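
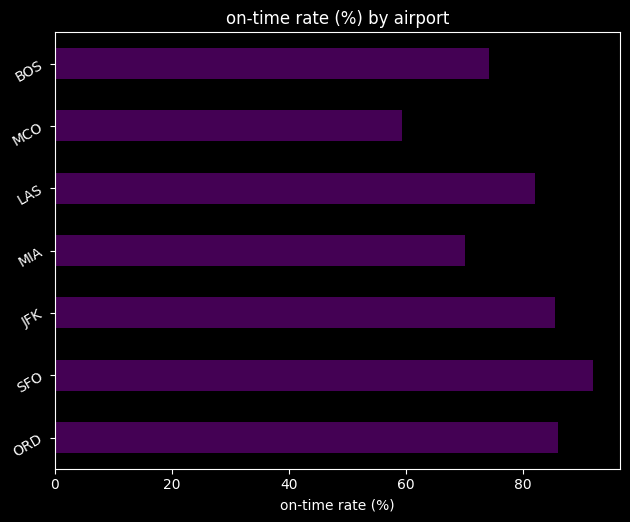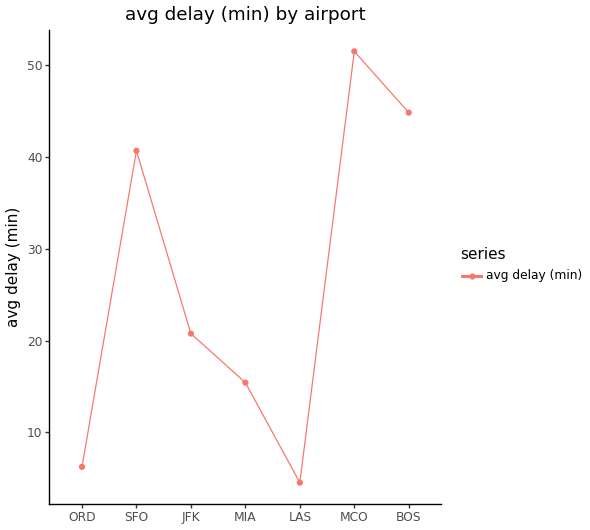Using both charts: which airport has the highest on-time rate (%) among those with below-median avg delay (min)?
Chart 2 median avg delay (min) ≈ 20; below-median airports: ORD, MIA, LAS. Among those, ORD has the highest on-time rate (%) (≈ 90).

ORD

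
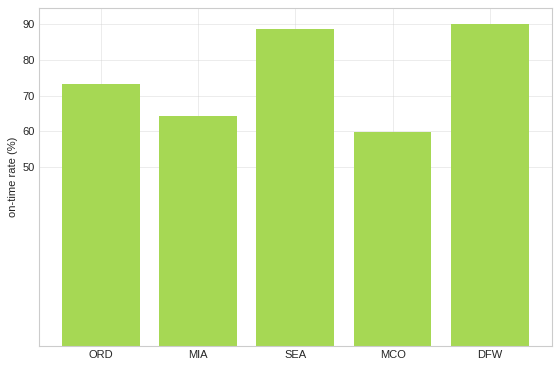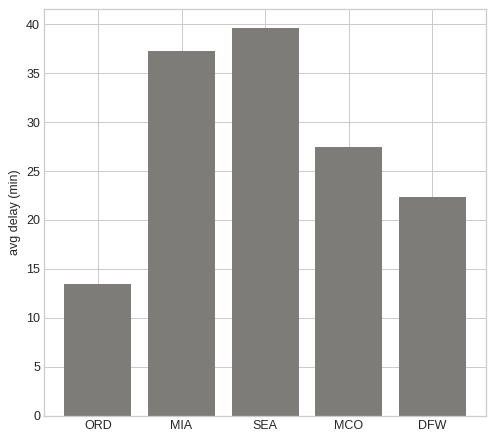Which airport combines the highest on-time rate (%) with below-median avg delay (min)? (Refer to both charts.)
DFW

Chart 2 median avg delay (min) ≈ 25; below-median airports: ORD, DFW. Among those, DFW has the highest on-time rate (%) (≈ 90).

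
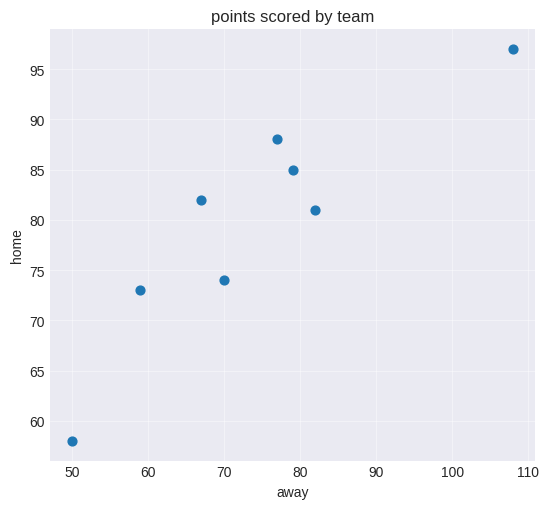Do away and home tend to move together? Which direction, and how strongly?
Points are positively correlated; strong (|r| ≈ 0.9).

positive, strong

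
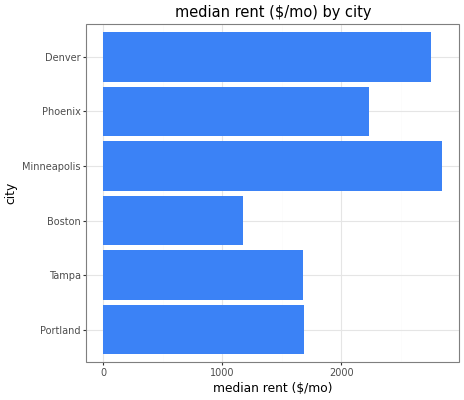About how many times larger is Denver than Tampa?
≈ 1.67×

Denver ≈ 2500, Tampa ≈ 1500; 2500/1500 ≈ 1.67.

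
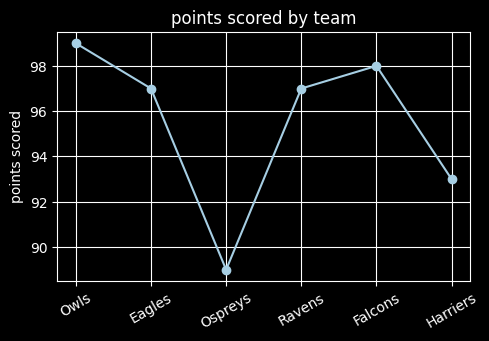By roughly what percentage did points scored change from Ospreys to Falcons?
Ospreys ≈ 89, Falcons ≈ 98; (98 − 89) / 89 ≈ +10.1%.

≈ +10.1%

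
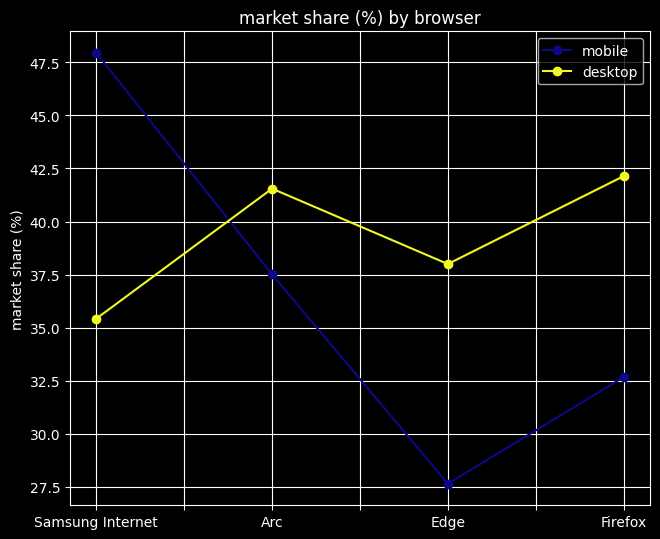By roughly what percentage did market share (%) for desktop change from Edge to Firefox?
≈ +10.5%

Edge ≈ 38, Firefox ≈ 42; (42 − 38) / 38 ≈ +10.5%.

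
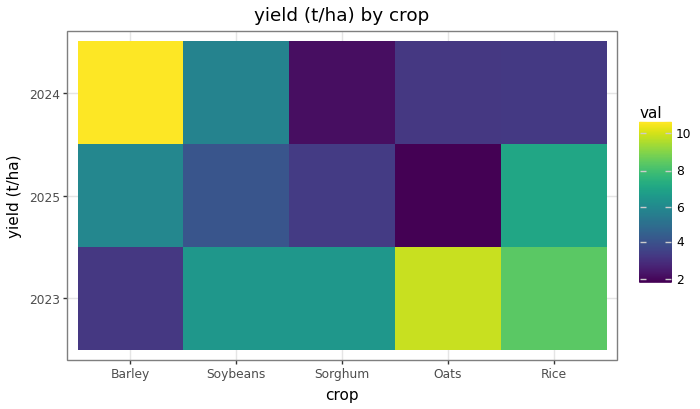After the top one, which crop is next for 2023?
Rice

Top 3 for 2023: Oats ≈ 10, Rice ≈ 8, Soybeans ≈ 7.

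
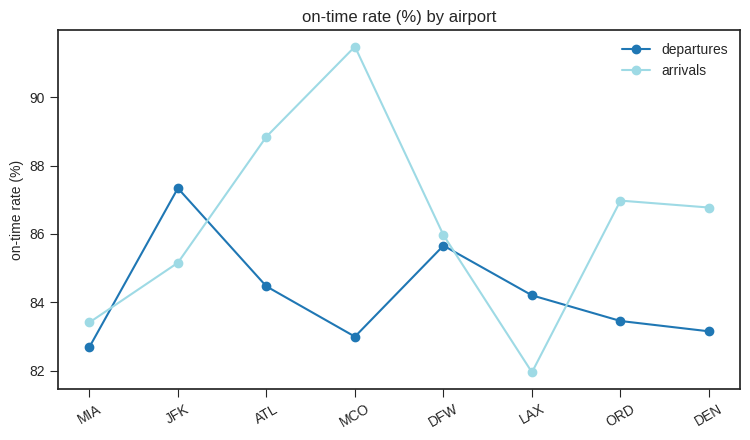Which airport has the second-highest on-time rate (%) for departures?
DFW

Top 3 for departures: JFK ≈ 87, DFW ≈ 86, ATL ≈ 84.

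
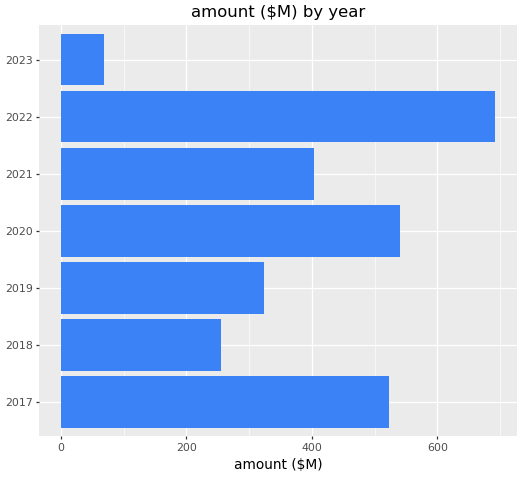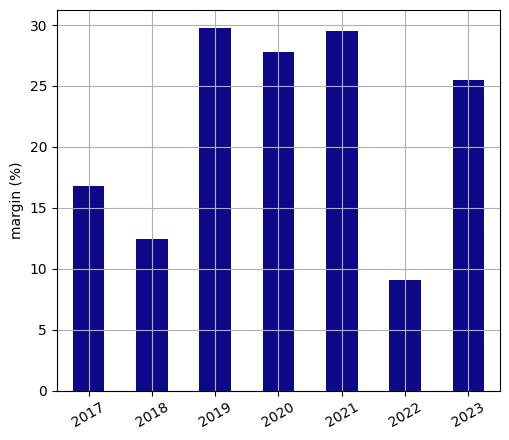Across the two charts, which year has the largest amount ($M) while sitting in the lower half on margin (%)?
2022

Chart 2 median margin (%) ≈ 25; below-median years: 2017, 2018, 2022. Among those, 2022 has the highest amount ($M) (≈ 700).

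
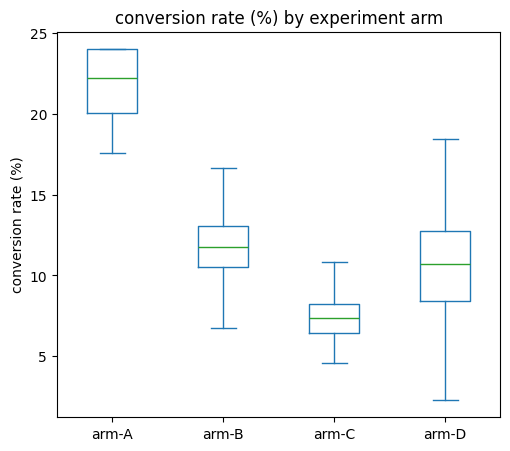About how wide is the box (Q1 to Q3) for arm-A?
Q3 ≈ 24, Q1 ≈ 20; IQR ≈ 4.

≈ 4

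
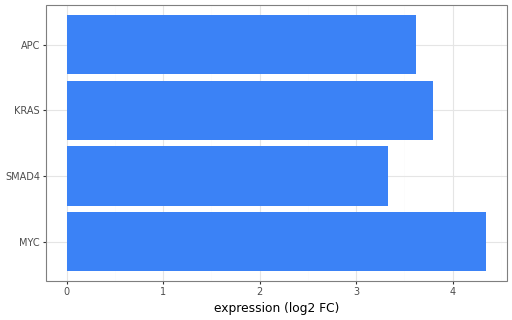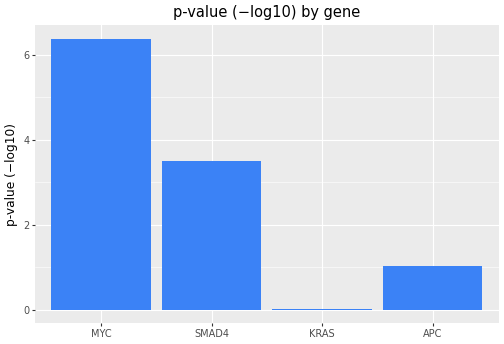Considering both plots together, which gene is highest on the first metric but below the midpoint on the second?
Chart 2 median p-value (−log10) ≈ 2; below-median genes: KRAS, APC. Among those, KRAS has the highest expression (log2 FC) (≈ 4).

KRAS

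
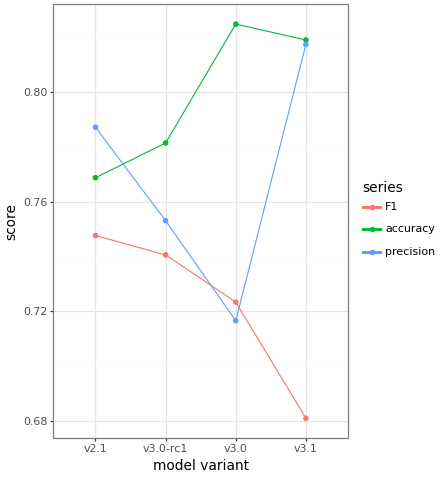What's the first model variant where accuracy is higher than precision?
v3.0-rc1

v2.1: accuracy ≈ 0.76 vs precision ≈ 0.78 (not yet); v3.0-rc1: accuracy ≈ 0.78 vs precision ≈ 0.76 (first crossover).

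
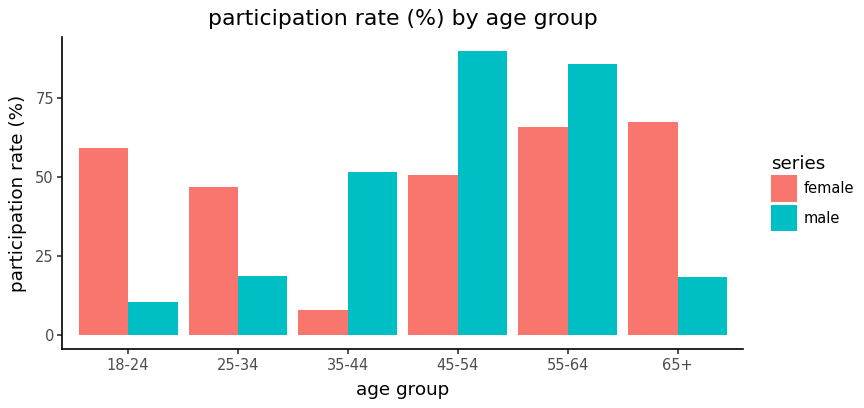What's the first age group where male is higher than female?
35-44

25-34: male ≈ 20 vs female ≈ 50 (not yet); 35-44: male ≈ 50 vs female ≈ 10 (first crossover).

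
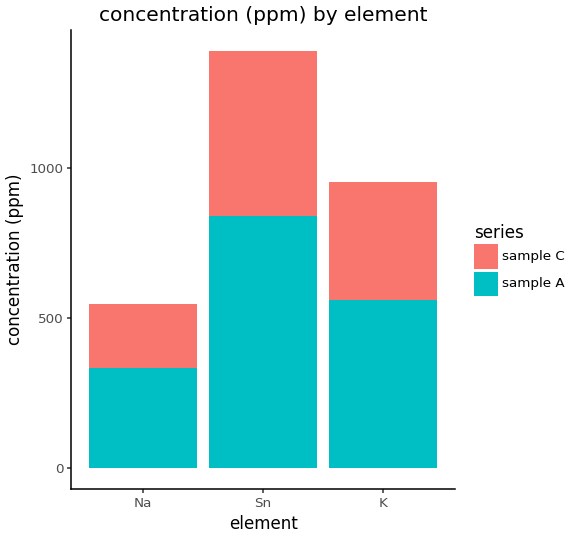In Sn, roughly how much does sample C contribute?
sample C top ≈ 1400, bottom ≈ 800; segment ≈ 600.

≈ 600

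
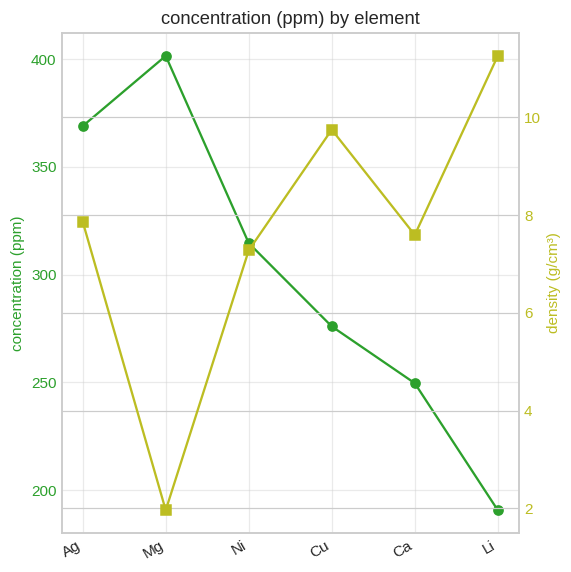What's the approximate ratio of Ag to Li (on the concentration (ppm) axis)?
≈ 1.8×

Ag ≈ 360, Li ≈ 200; 360/200 ≈ 1.8.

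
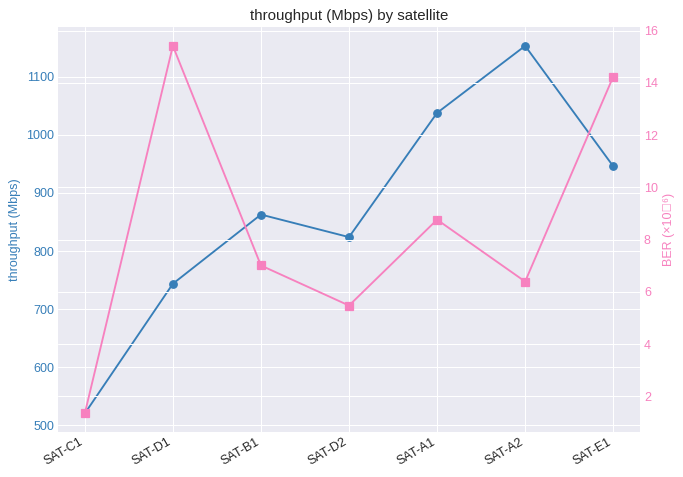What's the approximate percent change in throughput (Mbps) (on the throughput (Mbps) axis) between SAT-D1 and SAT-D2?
≈ +14.3%

SAT-D1 ≈ 700, SAT-D2 ≈ 800; (800 − 700) / 700 ≈ +14.3%.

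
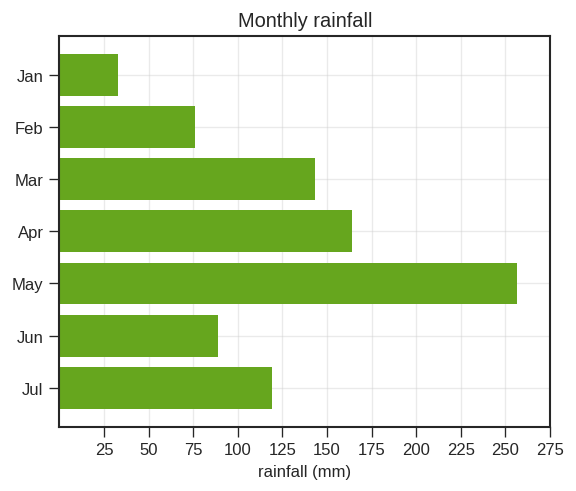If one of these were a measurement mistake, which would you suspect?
May ≈ 250; the rest sit between ≈ 25 and ≈ 175.

May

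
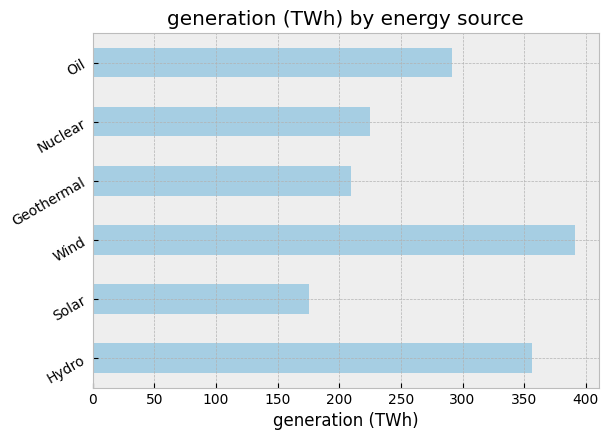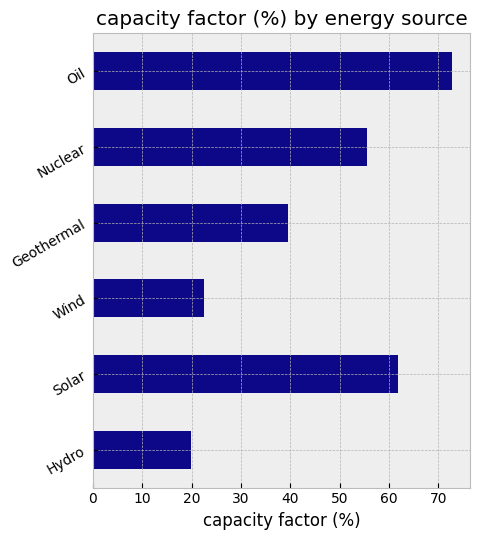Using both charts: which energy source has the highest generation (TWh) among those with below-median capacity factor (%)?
Chart 2 median capacity factor (%) ≈ 50; below-median energy sources: Hydro, Wind, Geothermal. Among those, Wind has the highest generation (TWh) (≈ 400).

Wind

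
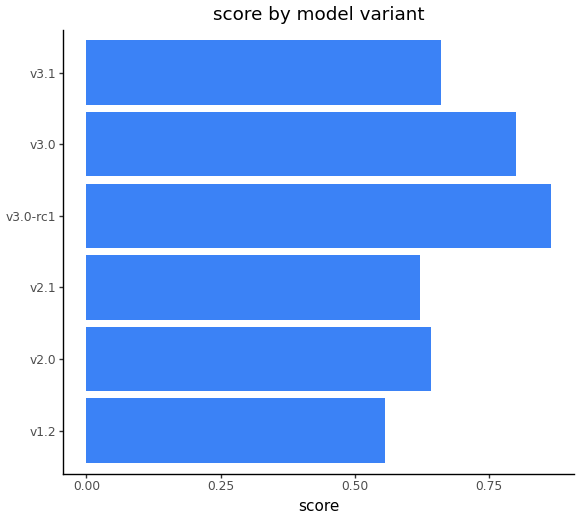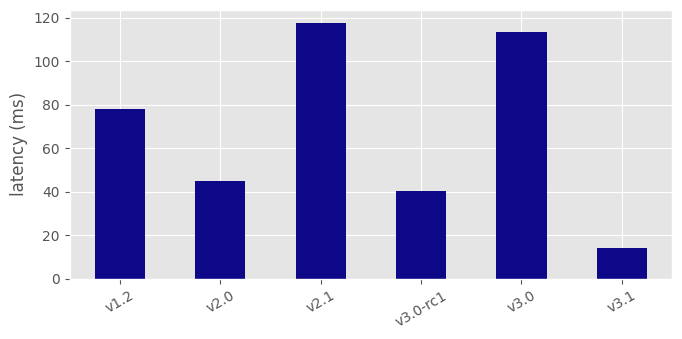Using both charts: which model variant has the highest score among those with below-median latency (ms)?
v3.0-rc1

Chart 2 median latency (ms) ≈ 60; below-median model variants: v2.0, v3.0-rc1, v3.1. Among those, v3.0-rc1 has the highest score (≈ 0.9).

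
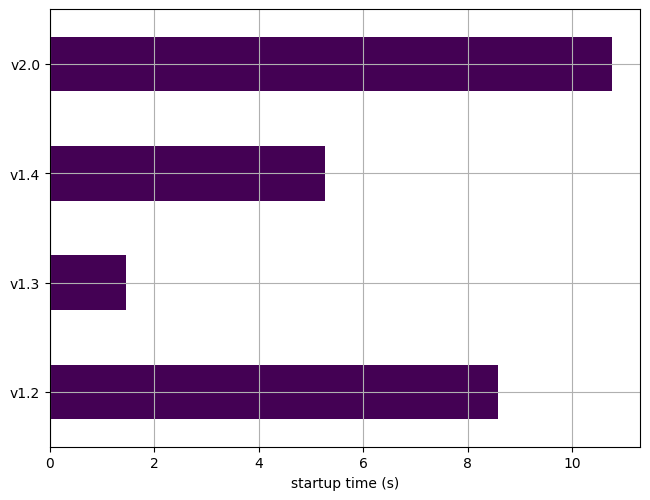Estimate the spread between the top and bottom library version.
Max v2.0 ≈ 11, min v1.3 ≈ 1; range ≈ 10.

≈ 10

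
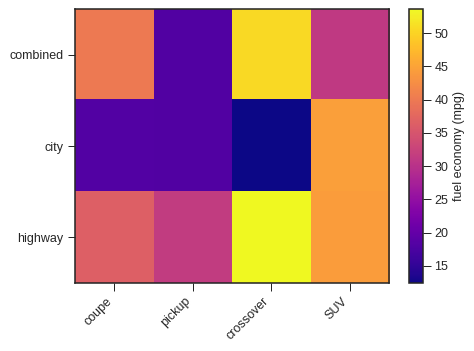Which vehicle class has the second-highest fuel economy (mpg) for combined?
Top 3 for combined: crossover ≈ 50, coupe ≈ 40, SUV ≈ 30.

coupe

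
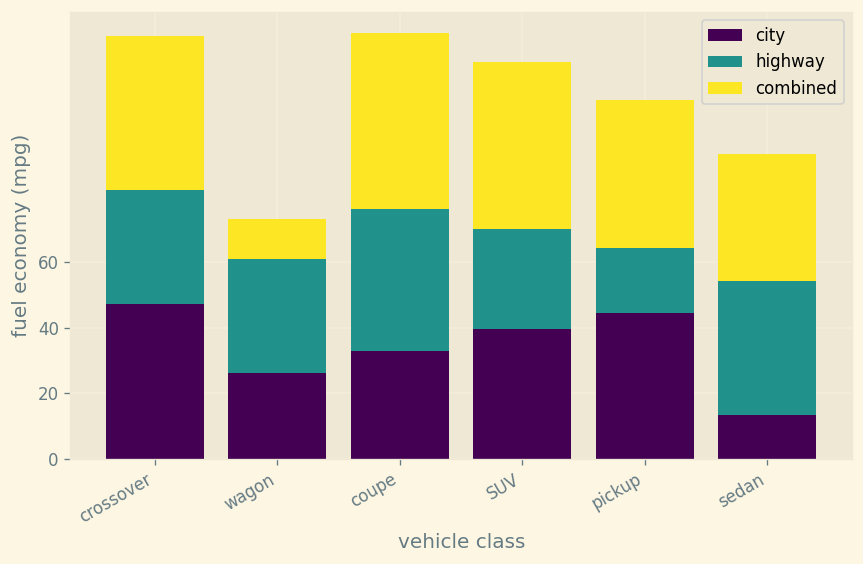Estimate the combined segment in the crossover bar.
combined top ≈ 120, bottom ≈ 80; segment ≈ 40.

≈ 40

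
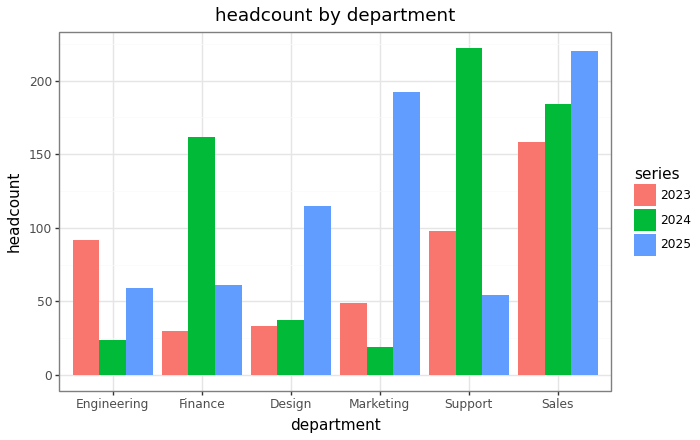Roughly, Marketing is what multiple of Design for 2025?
≈ 1.67×

Marketing ≈ 200, Design ≈ 120; 200/120 ≈ 1.67.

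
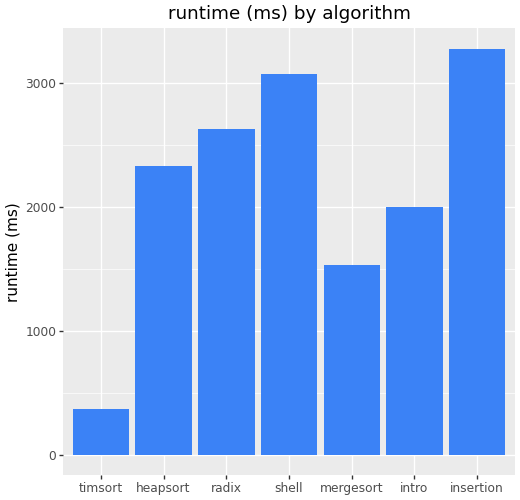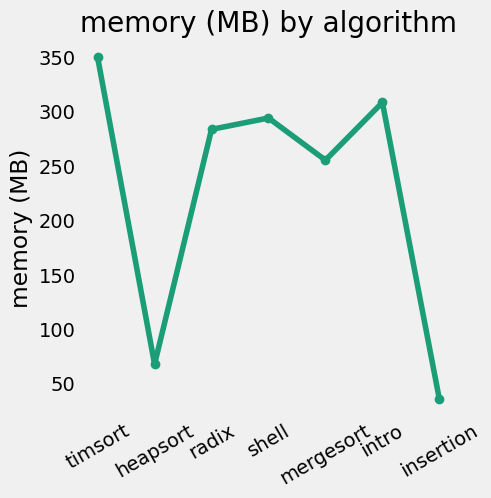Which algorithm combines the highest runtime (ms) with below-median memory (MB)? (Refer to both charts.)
Chart 2 median memory (MB) ≈ 300; below-median algorithms: heapsort, mergesort, insertion. Among those, insertion has the highest runtime (ms) (≈ 3500).

insertion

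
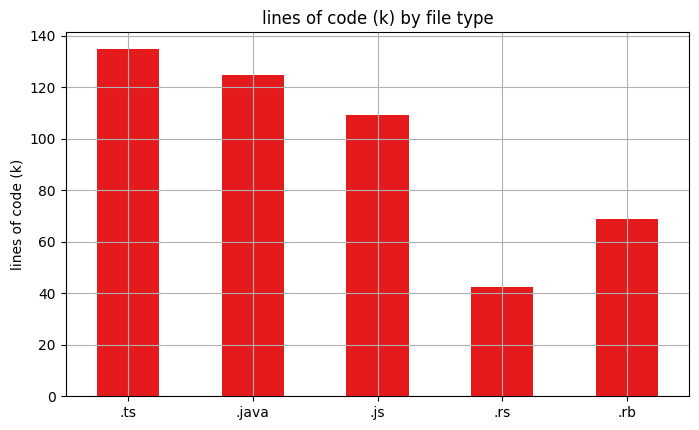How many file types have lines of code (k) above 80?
Above 80: .ts, .java, .js.

3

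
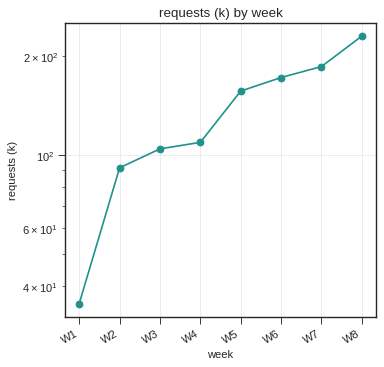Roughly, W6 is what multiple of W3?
≈ 1.8×

W6 ≈ 180, W3 ≈ 100; 180/100 ≈ 1.8.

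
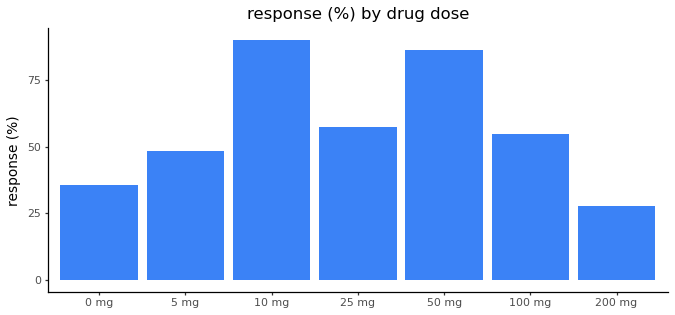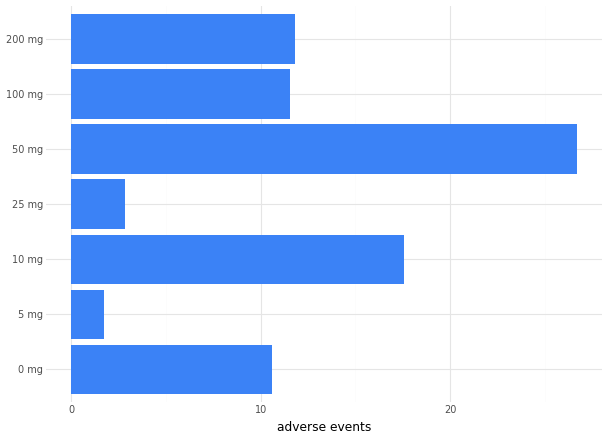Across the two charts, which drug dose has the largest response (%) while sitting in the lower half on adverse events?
25 mg

Chart 2 median adverse events ≈ 10; below-median drug doses: 0 mg, 5 mg, 25 mg. Among those, 25 mg has the highest response (%) (≈ 60).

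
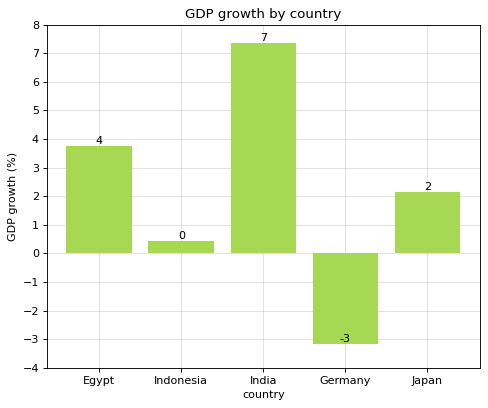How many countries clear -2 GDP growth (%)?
Above -2: Egypt, Indonesia, India, Japan.

4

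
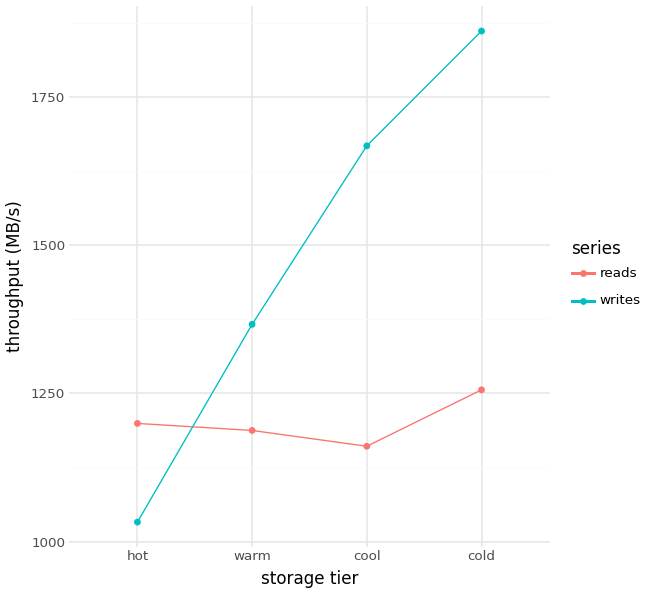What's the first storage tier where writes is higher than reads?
warm

hot: writes ≈ 1000 vs reads ≈ 1200 (not yet); warm: writes ≈ 1400 vs reads ≈ 1200 (first crossover).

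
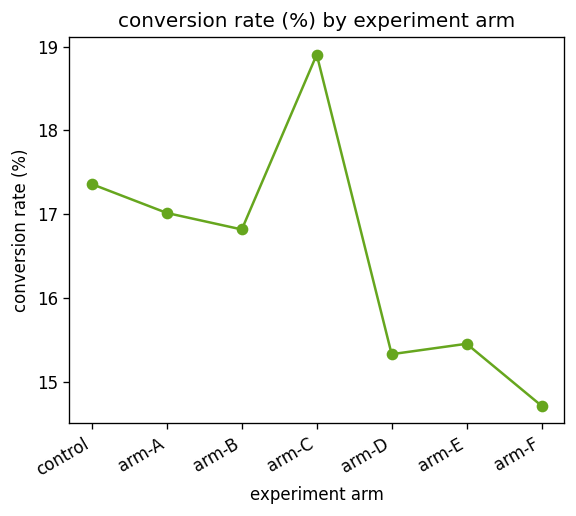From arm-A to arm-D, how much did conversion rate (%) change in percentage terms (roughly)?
arm-A ≈ 17.0, arm-D ≈ 15.5; (15.5 − 17.0) / 17.0 ≈ -8.8%.

≈ -8.8%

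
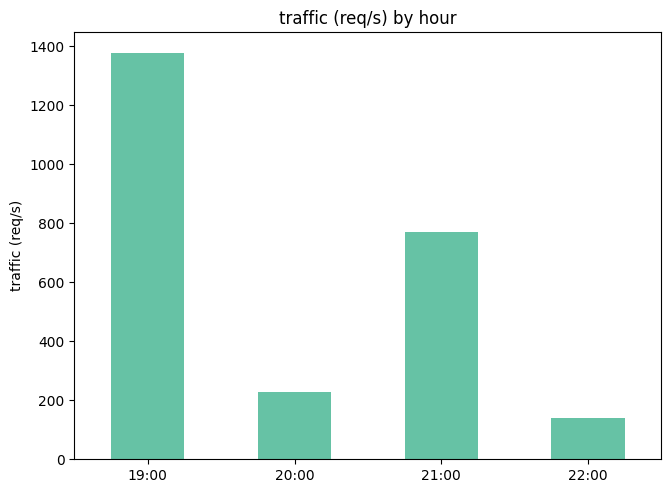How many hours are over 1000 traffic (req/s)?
1

Above 1000: 19:00.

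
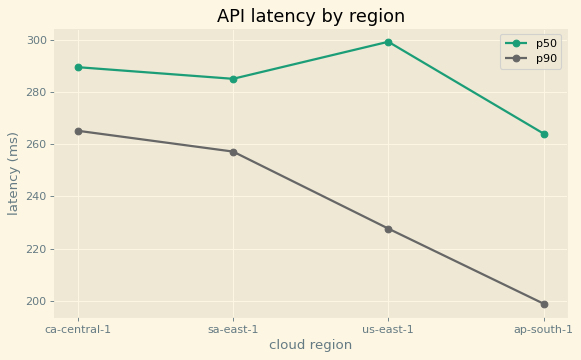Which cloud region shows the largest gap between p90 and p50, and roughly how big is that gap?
us-east-1: p90 ≈ 230, p50 ≈ 300 → gap ≈ 70. Next-largest (ap-south-1) is only ≈ 60.

us-east-1, ≈ 70 ms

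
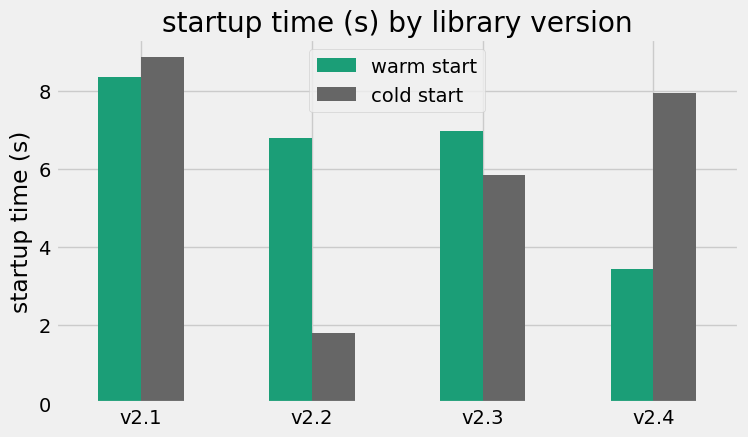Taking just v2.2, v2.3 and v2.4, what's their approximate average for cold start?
(2 + 6 + 8) / 3 ≈ 5.

≈ 5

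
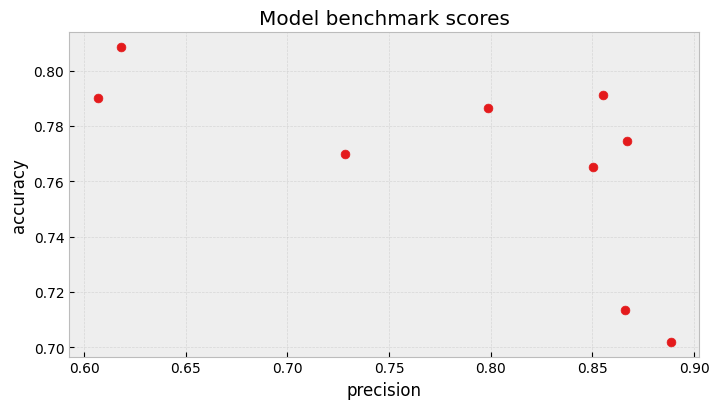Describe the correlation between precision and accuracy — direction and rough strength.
Points are negatively correlated; moderate (|r| ≈ 0.6).

negative, moderate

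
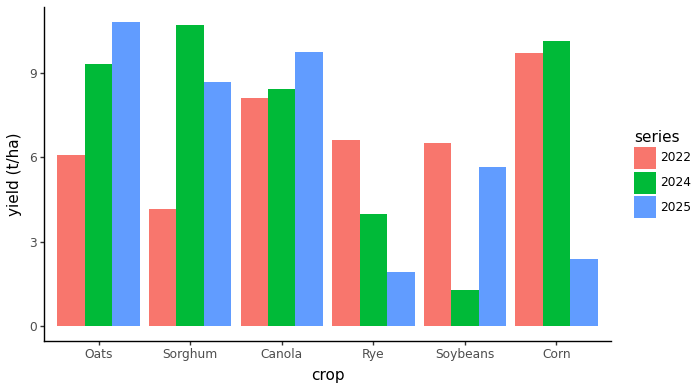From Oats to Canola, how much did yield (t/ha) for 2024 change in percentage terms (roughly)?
≈ -11.1%

Oats ≈ 9, Canola ≈ 8; (8 − 9) / 9 ≈ -11.1%.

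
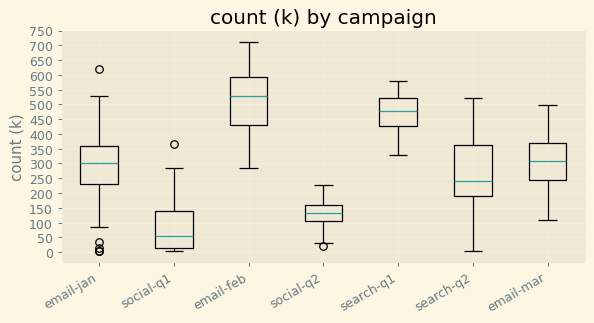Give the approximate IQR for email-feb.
≈ 150

Q3 ≈ 600, Q1 ≈ 450; IQR ≈ 150.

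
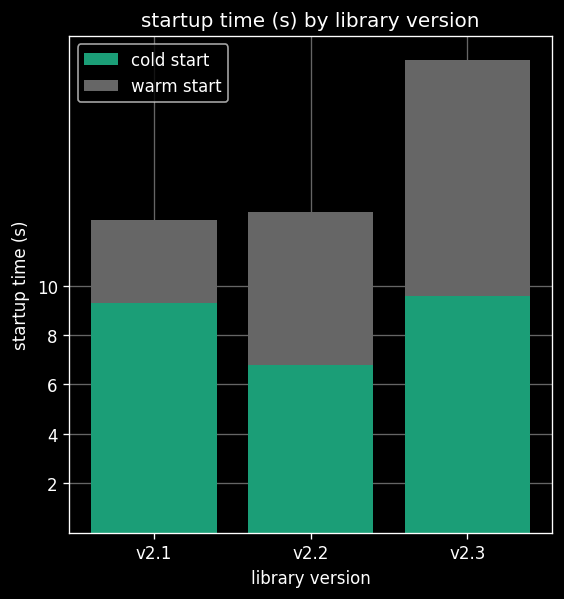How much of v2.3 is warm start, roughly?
≈ 10

warm start top ≈ 20, bottom ≈ 10; segment ≈ 10.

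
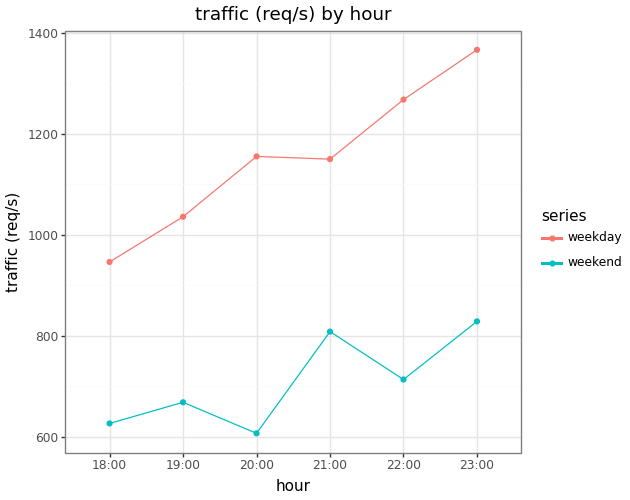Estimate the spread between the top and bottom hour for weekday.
Max 23:00 ≈ 1400, min 18:00 ≈ 900; range ≈ 500.

≈ 500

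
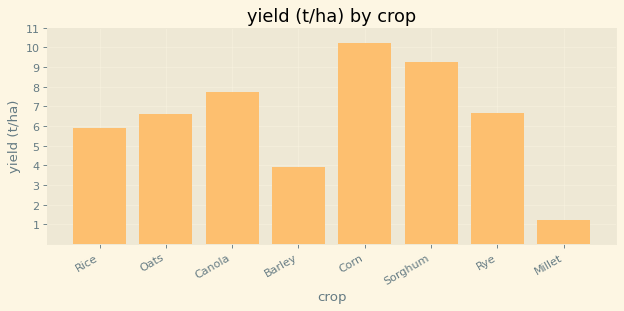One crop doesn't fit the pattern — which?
Millet

Millet ≈ 1; the rest sit between ≈ 4 and ≈ 10.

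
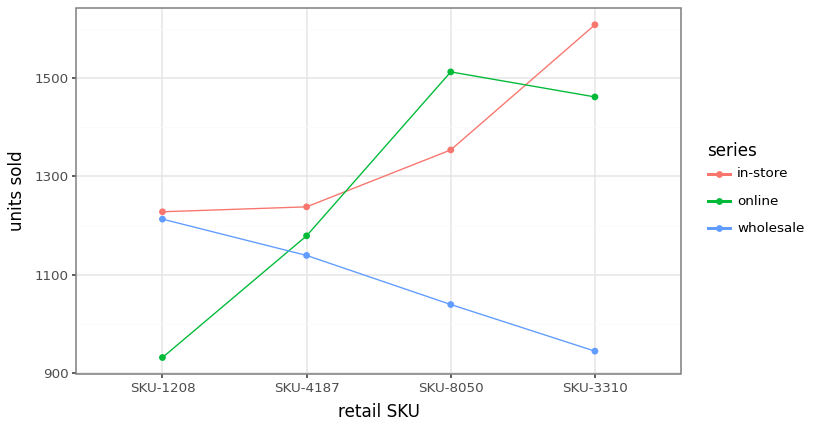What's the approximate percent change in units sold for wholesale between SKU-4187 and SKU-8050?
≈ -9.1%

SKU-4187 ≈ 1100, SKU-8050 ≈ 1000; (1000 − 1100) / 1100 ≈ -9.1%.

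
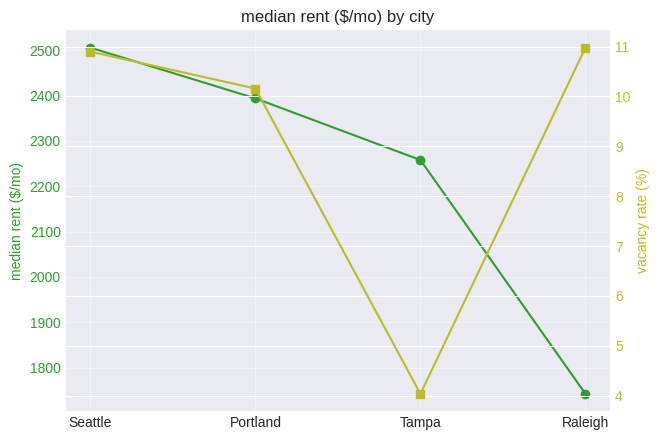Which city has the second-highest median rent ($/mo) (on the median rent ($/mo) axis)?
Top 3 (on the median rent ($/mo) axis): Seattle ≈ 2500, Portland ≈ 2400, Tampa ≈ 2300.

Portland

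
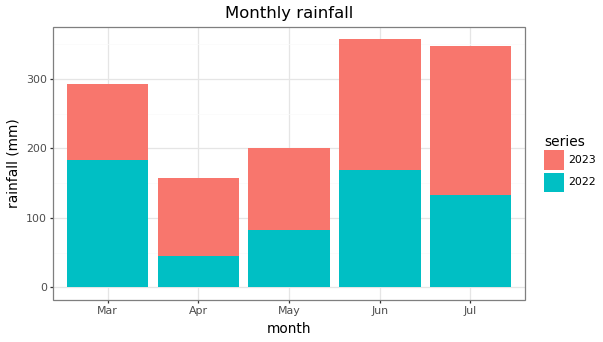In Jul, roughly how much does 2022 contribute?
2022 top ≈ 150, bottom ≈ 0; segment ≈ 150.

≈ 150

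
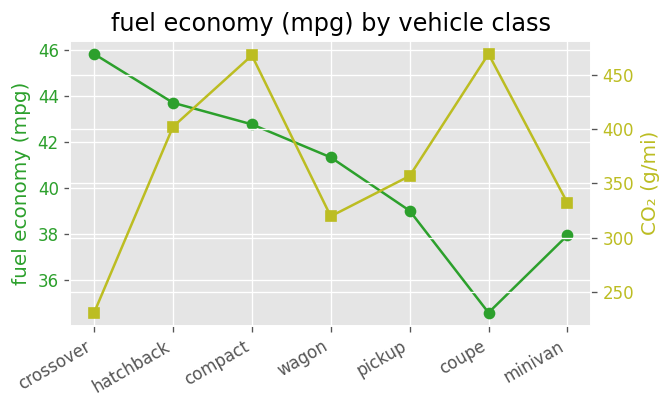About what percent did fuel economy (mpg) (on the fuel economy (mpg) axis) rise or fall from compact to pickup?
≈ -9.3%

compact ≈ 43, pickup ≈ 39; (39 − 43) / 43 ≈ -9.3%.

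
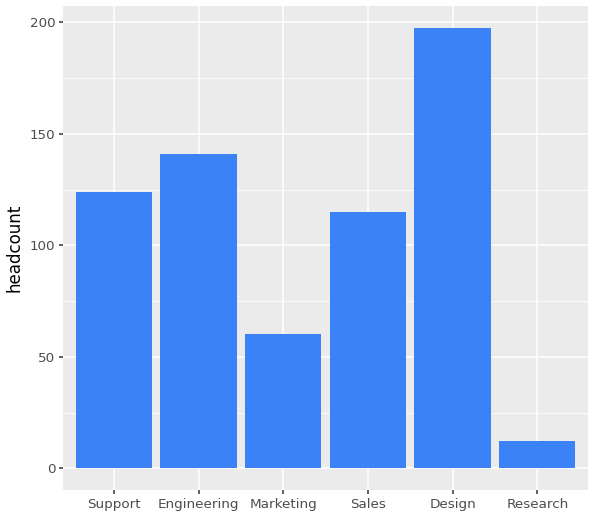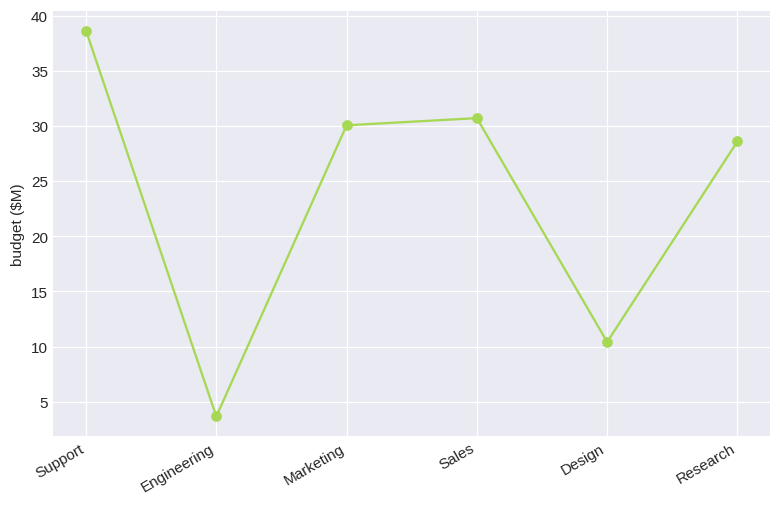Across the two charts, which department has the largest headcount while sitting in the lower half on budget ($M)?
Chart 2 median budget ($M) ≈ 30; below-median departments: Engineering, Design, Research. Among those, Design has the highest headcount (≈ 200).

Design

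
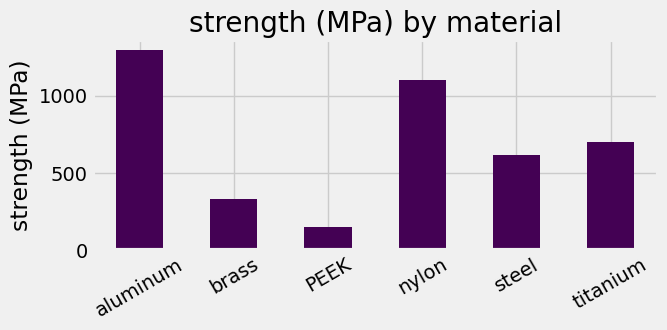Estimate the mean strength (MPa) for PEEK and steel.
≈ 400

(200 + 600) / 2 ≈ 400.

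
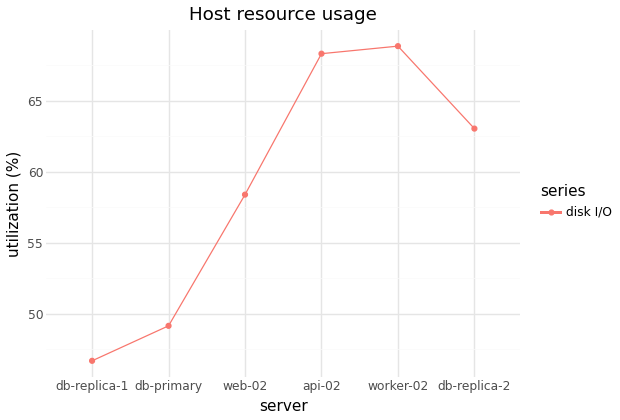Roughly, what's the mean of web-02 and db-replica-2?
(58 + 64) / 2 ≈ 61.

≈ 61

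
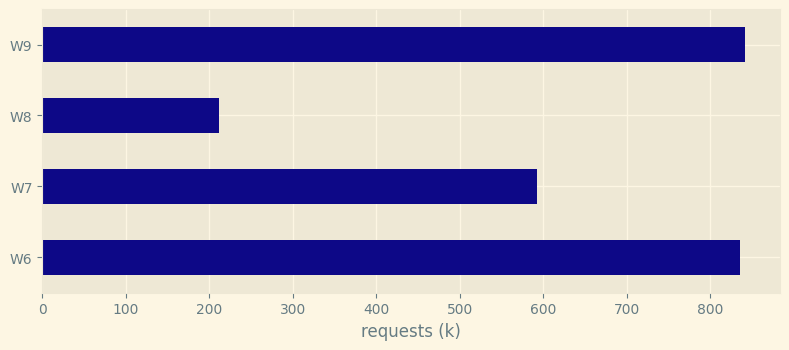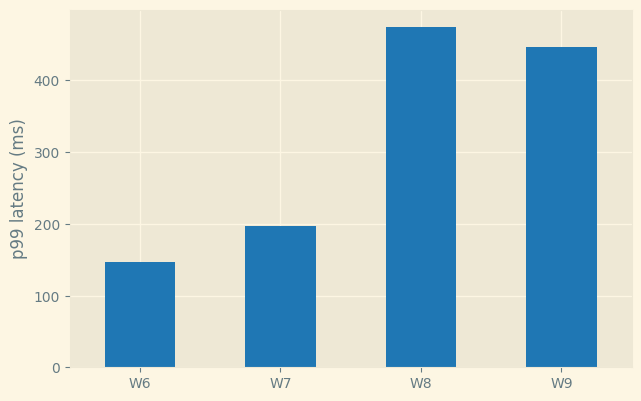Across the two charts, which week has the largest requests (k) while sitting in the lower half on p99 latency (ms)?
W6

Chart 2 median p99 latency (ms) ≈ 300; below-median weeks: W6, W7. Among those, W6 has the highest requests (k) (≈ 800).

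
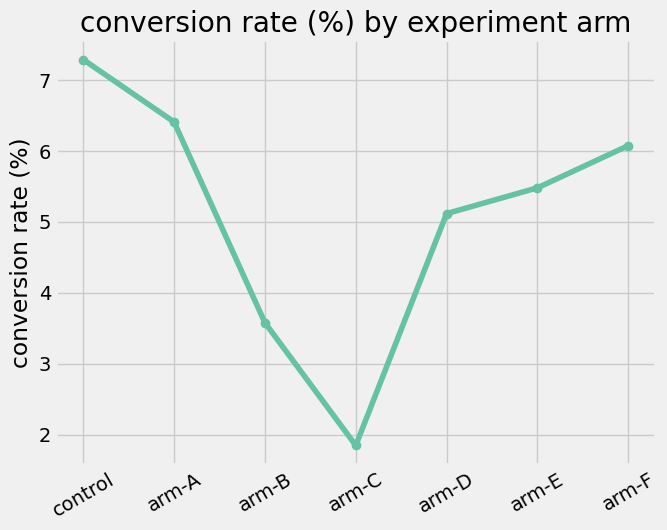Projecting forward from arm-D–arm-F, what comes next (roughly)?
≈ 6.5

Last three: 5.0, 5.5, 6.0 → slope ≈ 0.5/step → next ≈ 6.5.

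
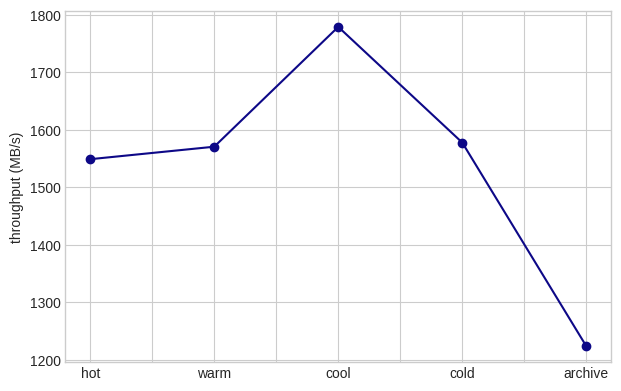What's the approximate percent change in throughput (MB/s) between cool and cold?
≈ -11.1%

cool ≈ 1800, cold ≈ 1600; (1600 − 1800) / 1800 ≈ -11.1%.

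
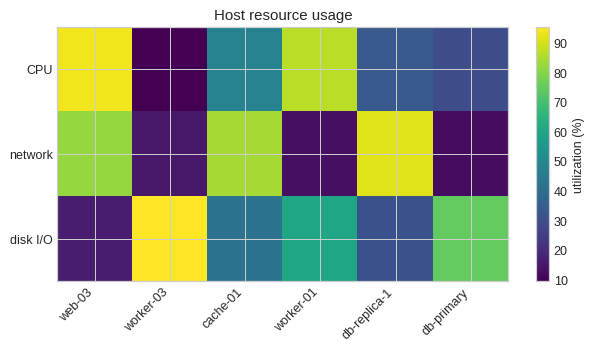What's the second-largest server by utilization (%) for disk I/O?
db-primary

Top 3 for disk I/O: worker-03 ≈ 100, db-primary ≈ 70, worker-01 ≈ 60.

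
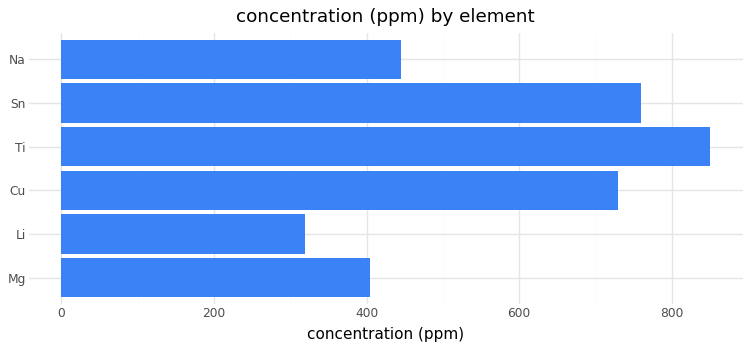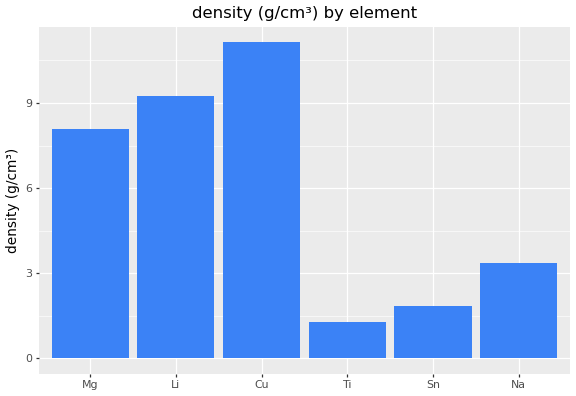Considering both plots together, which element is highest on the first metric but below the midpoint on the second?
Chart 2 median density (g/cm³) ≈ 6; below-median elements: Ti, Sn, Na. Among those, Ti has the highest concentration (ppm) (≈ 900).

Ti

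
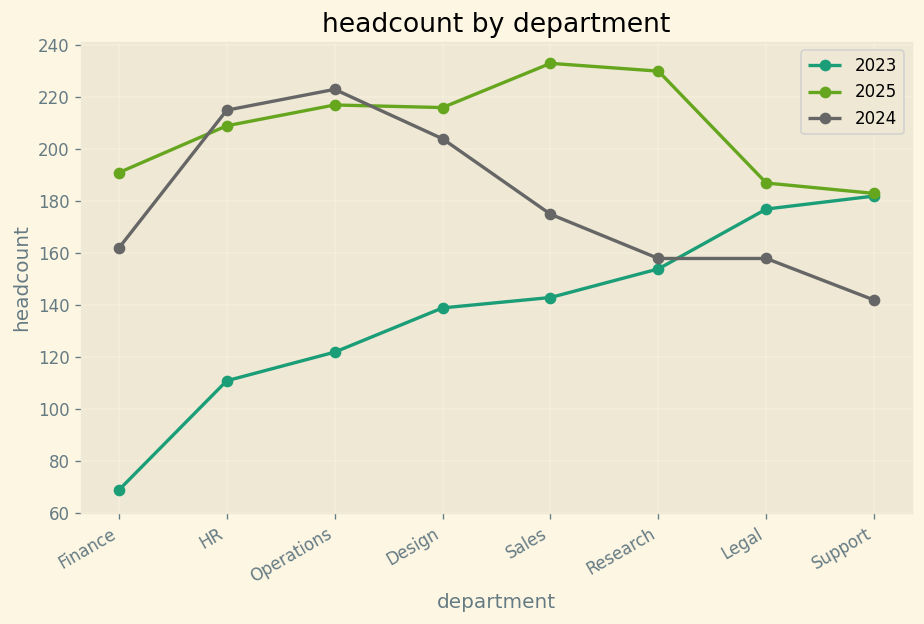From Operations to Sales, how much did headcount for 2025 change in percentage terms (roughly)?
≈ +9.1%

Operations ≈ 220, Sales ≈ 240; (240 − 220) / 220 ≈ +9.1%.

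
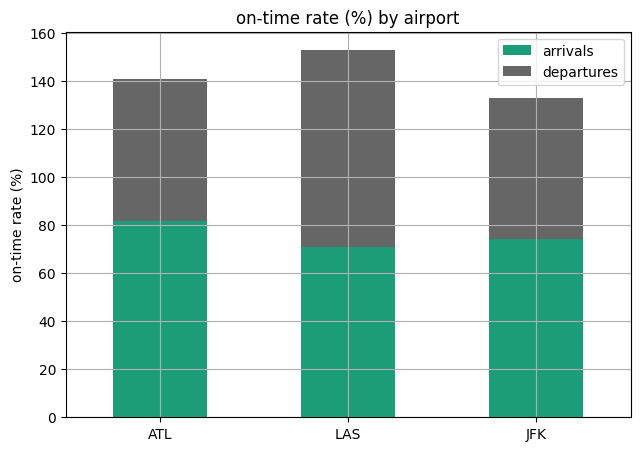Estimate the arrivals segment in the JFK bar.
arrivals top ≈ 80, bottom ≈ 0; segment ≈ 80.

≈ 80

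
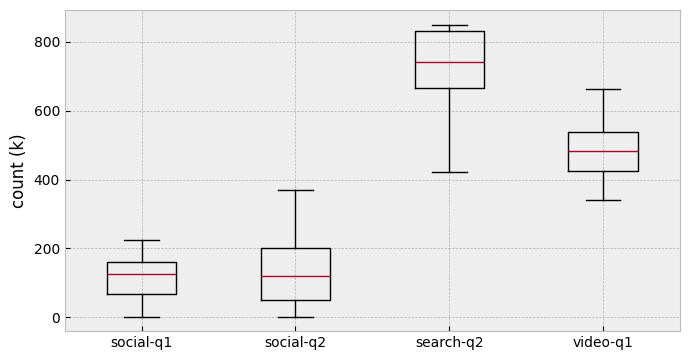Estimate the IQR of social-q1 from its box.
≈ 100

Q3 ≈ 200, Q1 ≈ 100; IQR ≈ 100.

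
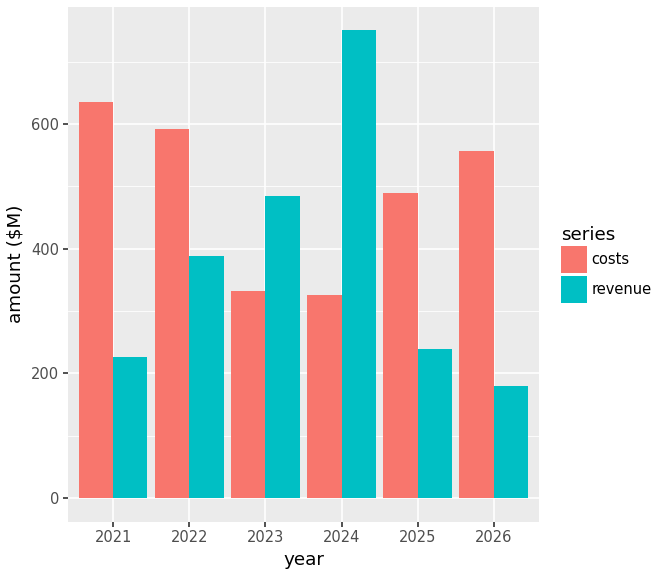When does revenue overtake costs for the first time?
2022: revenue ≈ 400 vs costs ≈ 600 (not yet); 2023: revenue ≈ 500 vs costs ≈ 300 (first crossover).

2023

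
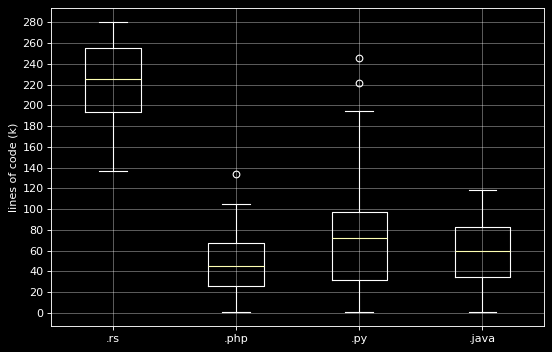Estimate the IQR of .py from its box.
Q3 ≈ 100, Q1 ≈ 40; IQR ≈ 60.

≈ 60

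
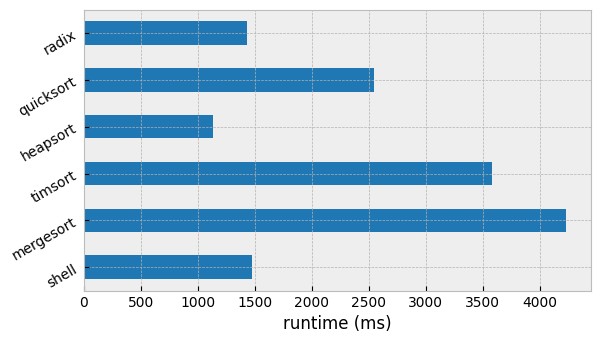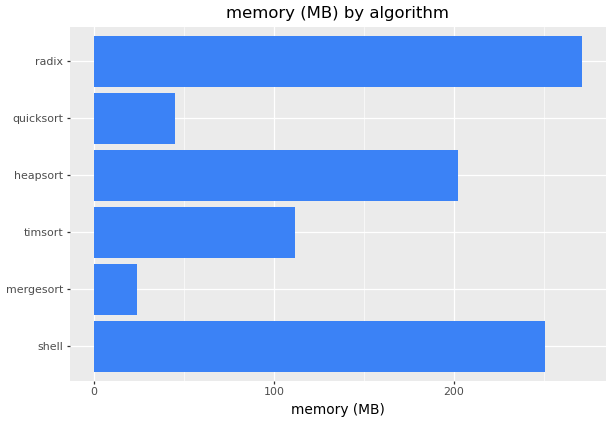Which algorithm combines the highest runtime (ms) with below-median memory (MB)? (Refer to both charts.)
mergesort

Chart 2 median memory (MB) ≈ 150; below-median algorithms: mergesort, timsort, quicksort. Among those, mergesort has the highest runtime (ms) (≈ 4000).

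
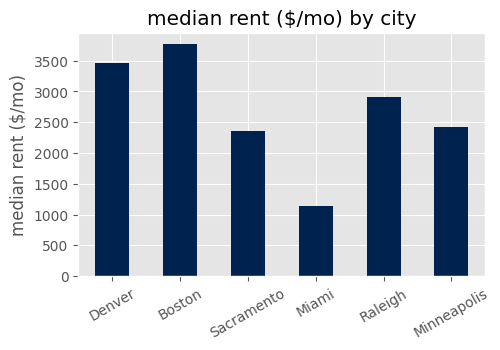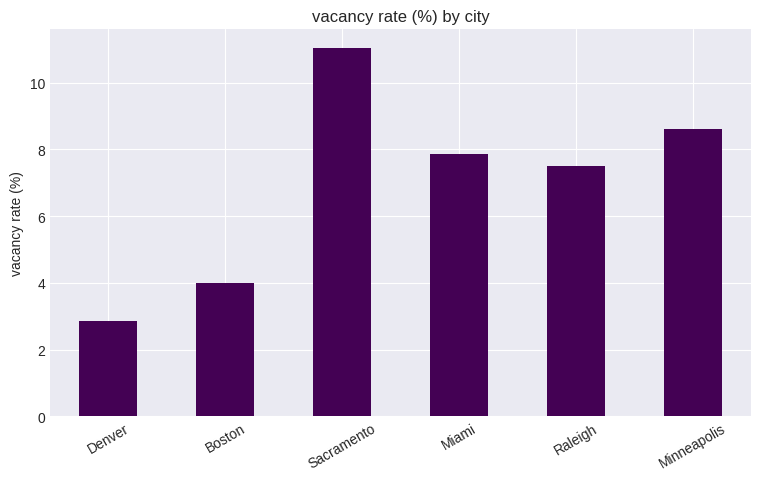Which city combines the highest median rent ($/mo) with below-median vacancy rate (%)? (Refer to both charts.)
Boston

Chart 2 median vacancy rate (%) ≈ 8; below-median cities: Denver, Boston, Raleigh. Among those, Boston has the highest median rent ($/mo) (≈ 4000).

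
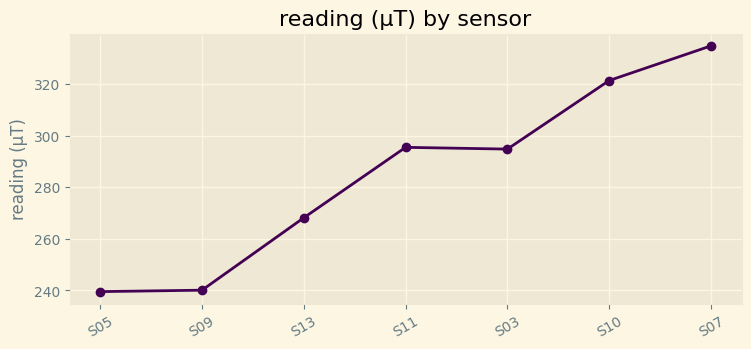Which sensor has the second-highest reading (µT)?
S10

Top 3: S07 ≈ 330, S10 ≈ 320, S11 ≈ 300.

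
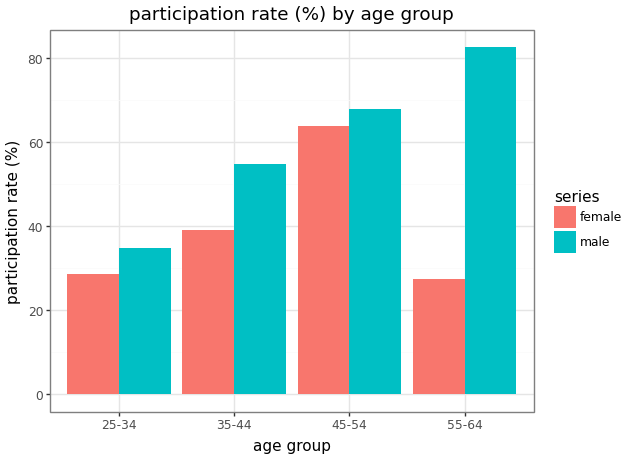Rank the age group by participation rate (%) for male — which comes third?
Top 4 for male: 55-64 ≈ 80, 45-54 ≈ 70, 35-44 ≈ 50, 25-34 ≈ 30.

35-44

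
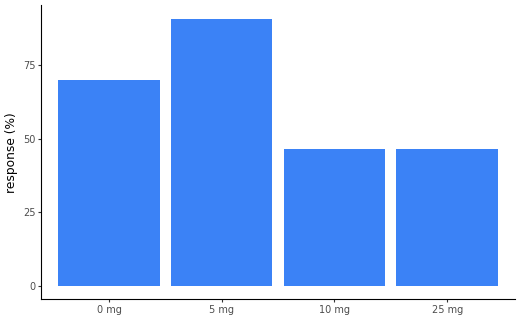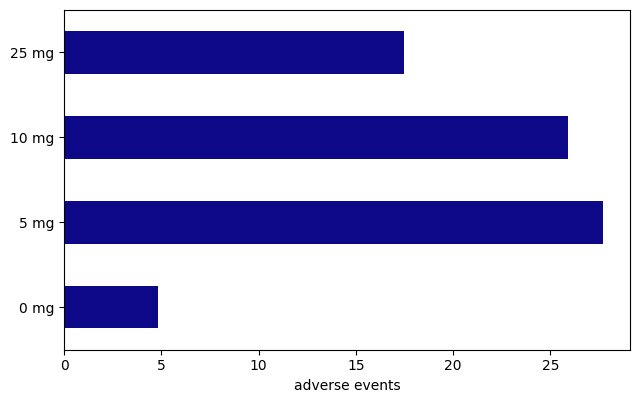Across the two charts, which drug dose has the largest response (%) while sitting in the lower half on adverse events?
0 mg

Chart 2 median adverse events ≈ 20; below-median drug doses: 0 mg, 25 mg. Among those, 0 mg has the highest response (%) (≈ 70).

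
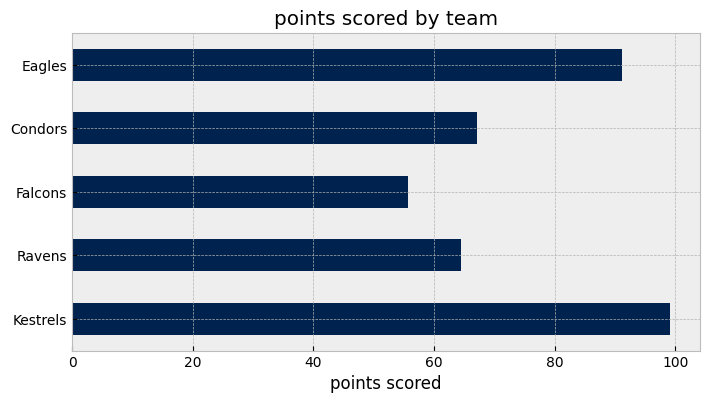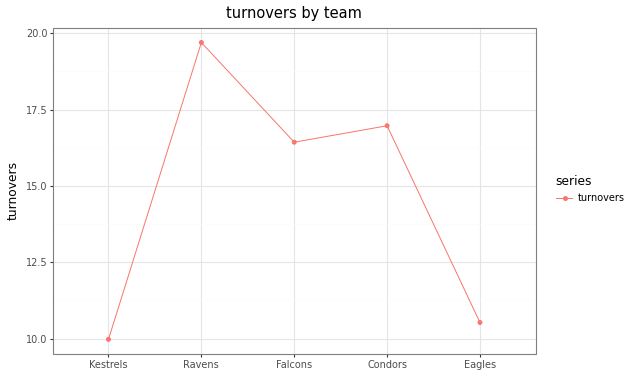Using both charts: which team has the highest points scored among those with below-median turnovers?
Chart 2 median turnovers ≈ 16; below-median teams: Kestrels, Eagles. Among those, Kestrels has the highest points scored (≈ 100).

Kestrels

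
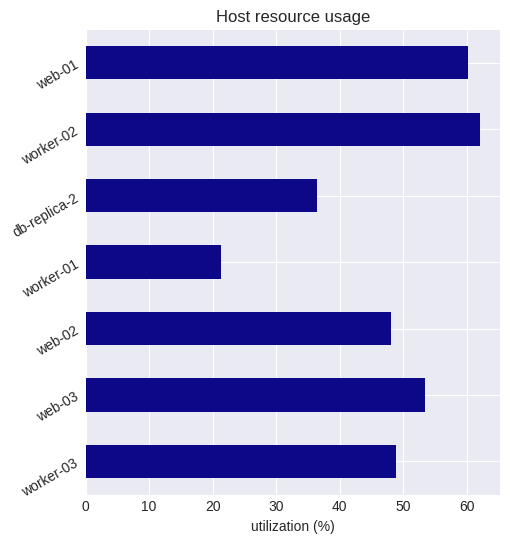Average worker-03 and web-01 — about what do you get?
≈ 55

(50 + 60) / 2 ≈ 55.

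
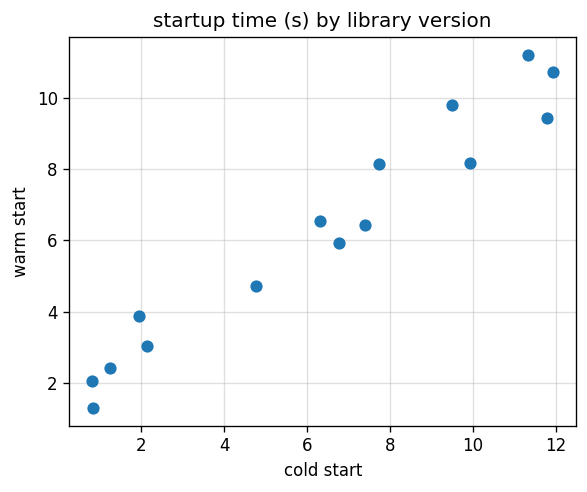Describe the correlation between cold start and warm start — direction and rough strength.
Points are positively correlated; strong (|r| ≈ 1.0).

positive, strong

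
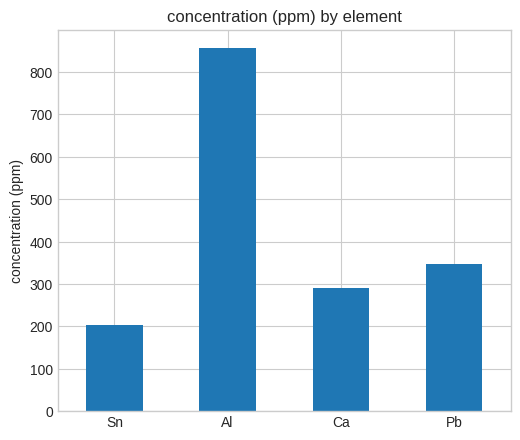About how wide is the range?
Max Al ≈ 900, min Sn ≈ 200; range ≈ 700.

≈ 700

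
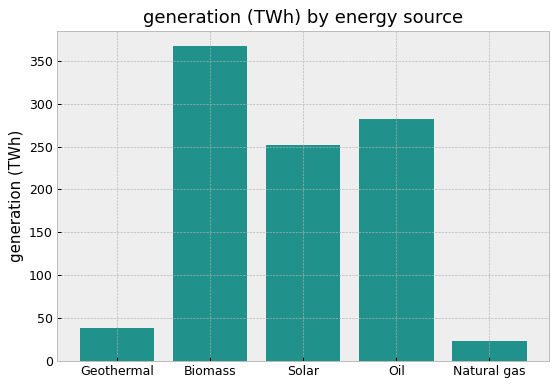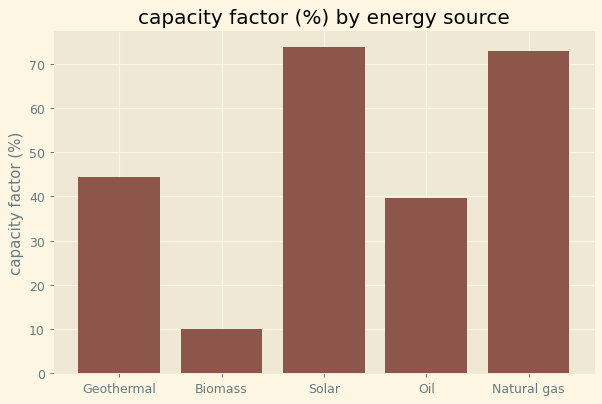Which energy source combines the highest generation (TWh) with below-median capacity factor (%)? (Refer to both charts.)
Chart 2 median capacity factor (%) ≈ 40; below-median energy sources: Biomass, Oil. Among those, Biomass has the highest generation (TWh) (≈ 350).

Biomass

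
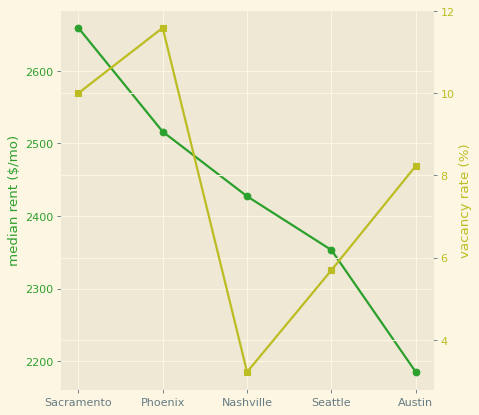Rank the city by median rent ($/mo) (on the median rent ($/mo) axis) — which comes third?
Top 4 (on the median rent ($/mo) axis): Sacramento ≈ 2650, Phoenix ≈ 2500, Nashville ≈ 2450, Seattle ≈ 2350.

Nashville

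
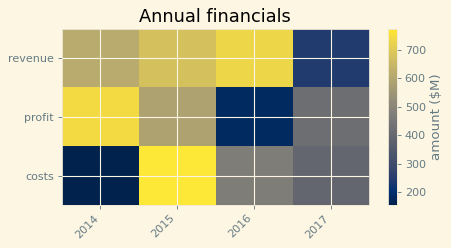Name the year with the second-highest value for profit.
2015

Top 3 for profit: 2014 ≈ 700, 2015 ≈ 600, 2017 ≈ 400.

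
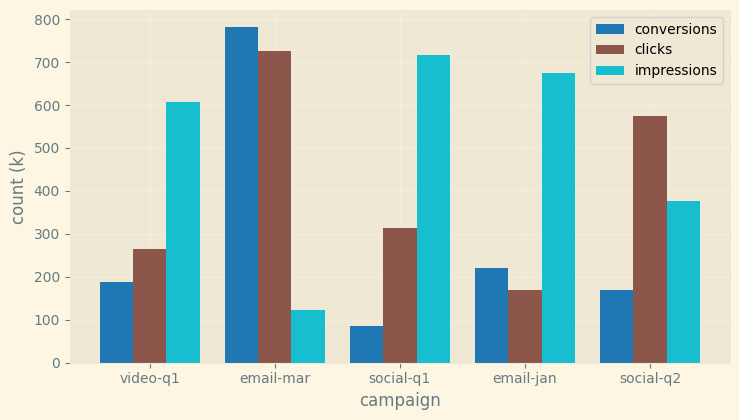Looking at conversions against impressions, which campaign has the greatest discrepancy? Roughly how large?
email-mar, ≈ 700 k

email-mar: conversions ≈ 800, impressions ≈ 100 → gap ≈ 700. Next-largest (social-q1) is only ≈ 600.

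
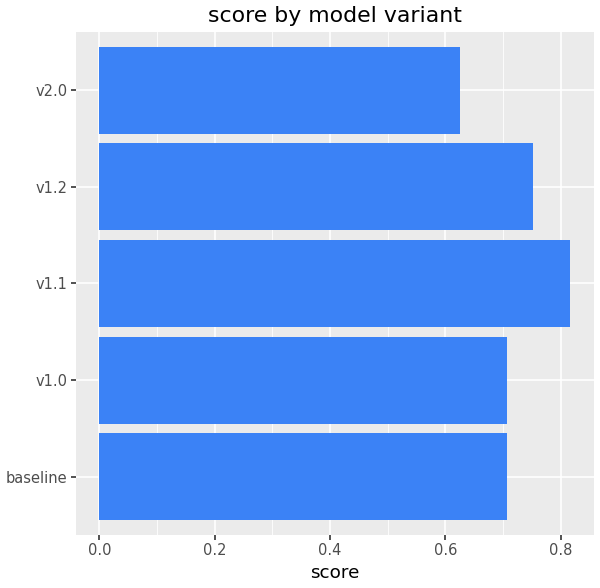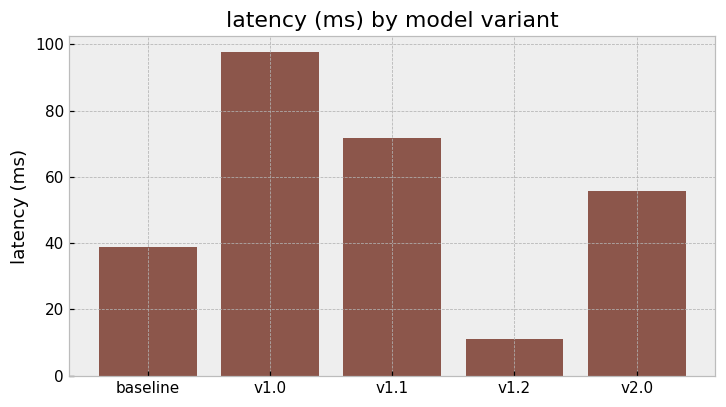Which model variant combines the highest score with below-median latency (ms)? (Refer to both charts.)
v1.2

Chart 2 median latency (ms) ≈ 60; below-median model variants: baseline, v1.2. Among those, v1.2 has the highest score (≈ 0.8).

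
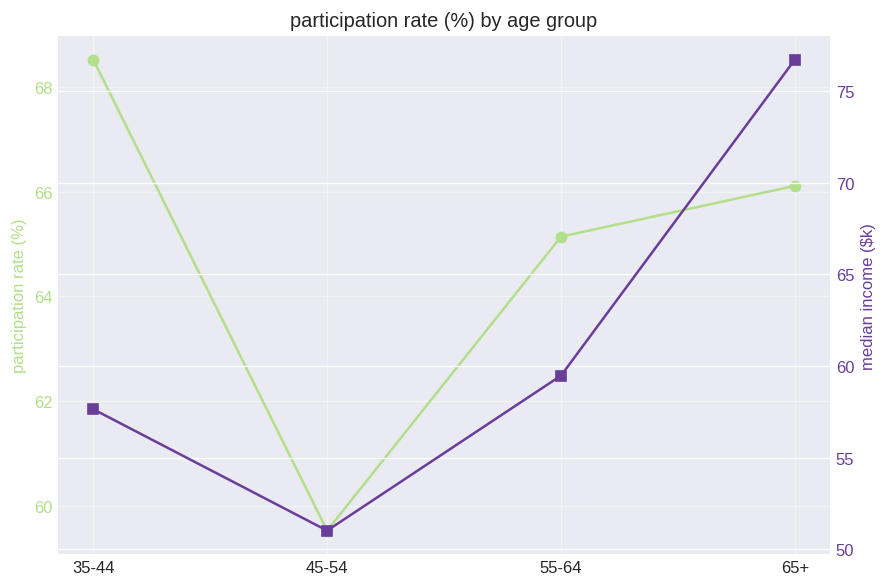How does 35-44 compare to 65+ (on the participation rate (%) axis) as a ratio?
35-44 ≈ 69, 65+ ≈ 66; 69/66 ≈ 1.05.

≈ 1.05×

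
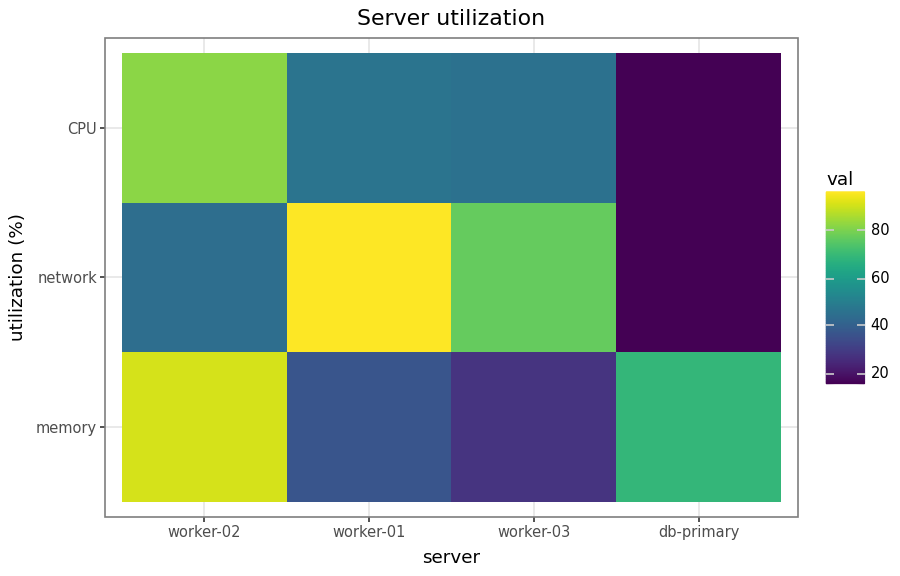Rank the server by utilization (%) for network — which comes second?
worker-03

Top 3 for network: worker-01 ≈ 100, worker-03 ≈ 80, worker-02 ≈ 40.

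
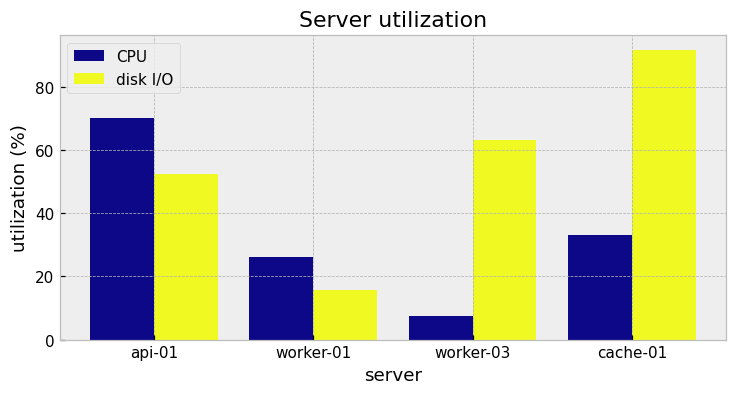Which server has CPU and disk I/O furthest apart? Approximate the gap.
cache-01, ≈ 60 %

cache-01: CPU ≈ 30, disk I/O ≈ 90 → gap ≈ 60. Next-largest (worker-03) is only ≈ 50.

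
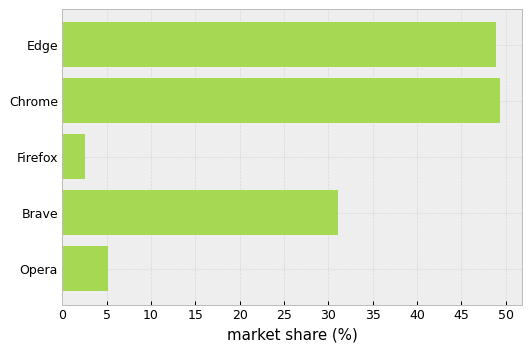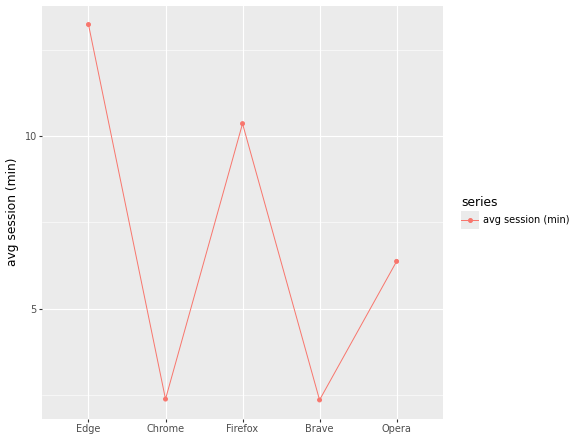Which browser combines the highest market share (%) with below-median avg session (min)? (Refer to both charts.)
Chrome

Chart 2 median avg session (min) ≈ 6; below-median browsers: Chrome, Brave. Among those, Chrome has the highest market share (%) (≈ 50).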